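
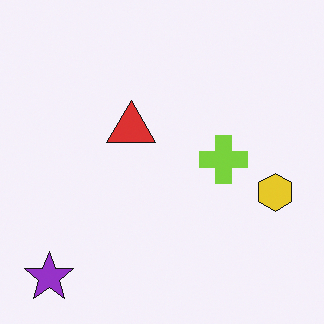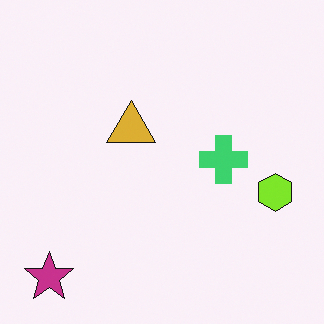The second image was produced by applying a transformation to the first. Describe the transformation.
The image was hue-shifted by a small amount.

Every shape's color has rotated by the same amount around the hue wheel — a uniform hue shift.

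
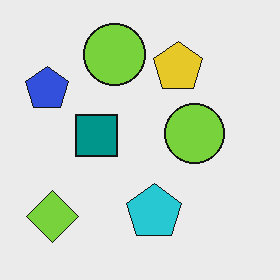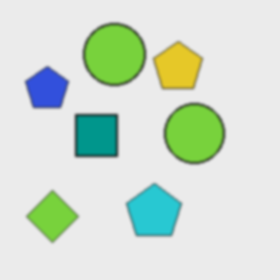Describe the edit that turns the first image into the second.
This is the original image slightly softened.

Shape edges and outlines are uniformly softened across the whole image.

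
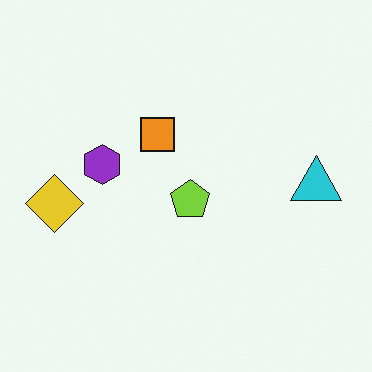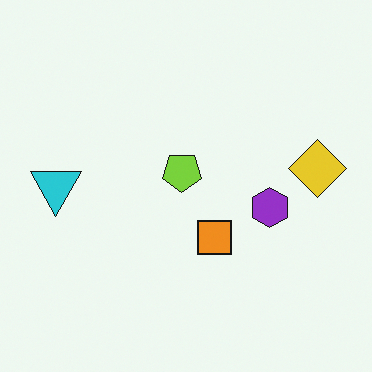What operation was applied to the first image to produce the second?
This is the original image rotated 180°.

The yellow diamond sits in the left of the first image and the right of the second — consistent with a whole-image 180° rotation.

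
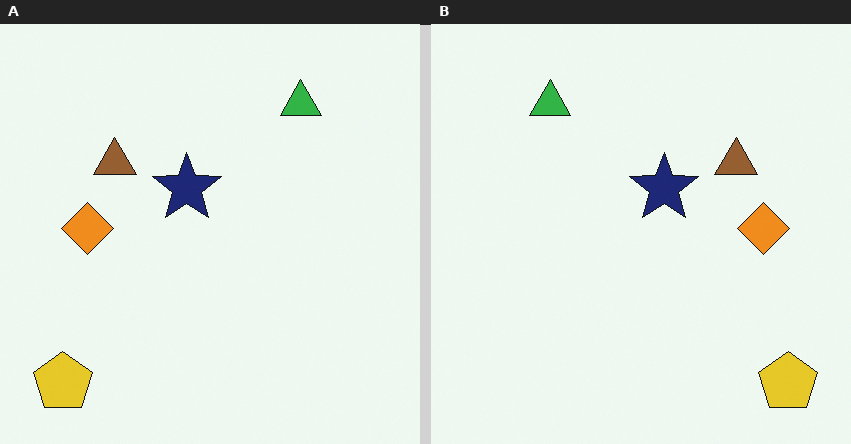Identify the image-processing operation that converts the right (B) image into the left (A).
This is the original image flipped horizontally (left ↔ right).

The yellow pentagon is in the bottom-right of the right (B) image and the bottom-left of the left (A) — shapes on opposite sides of the vertical midline have swapped in a mirror flip.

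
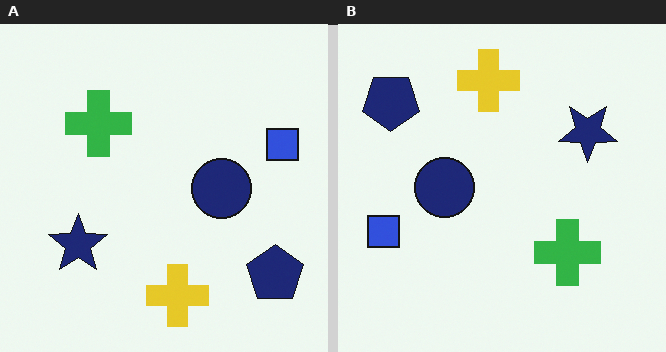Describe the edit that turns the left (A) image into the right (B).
The transformation is: rotated 180°.

The navy pentagon sits in the bottom-right of the left (A) image and the top-left of the right (B) — consistent with a whole-image 180° rotation.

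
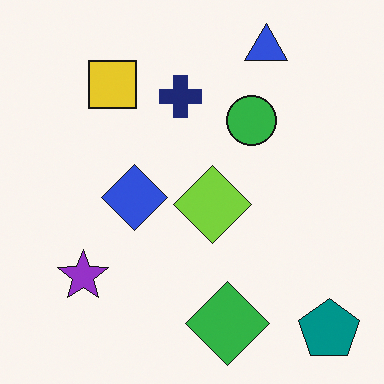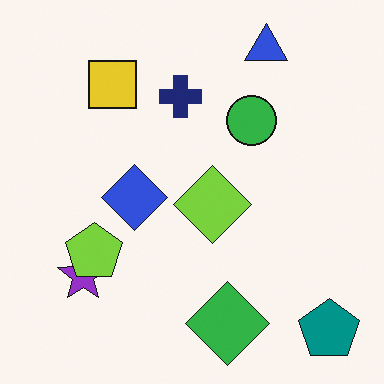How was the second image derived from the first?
Overlaid with an additional lime pentagon.

A lime pentagon appears in the second image that is absent from the first.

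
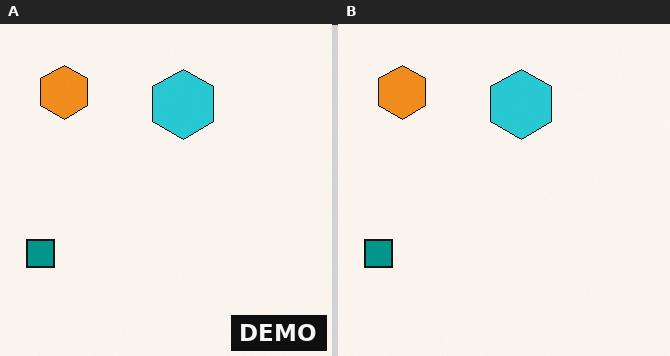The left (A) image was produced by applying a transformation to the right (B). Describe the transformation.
The image was watermarked with the text "DEMO" in the lower-right corner.

A dark label reading "DEMO" appears in the lower-right corner.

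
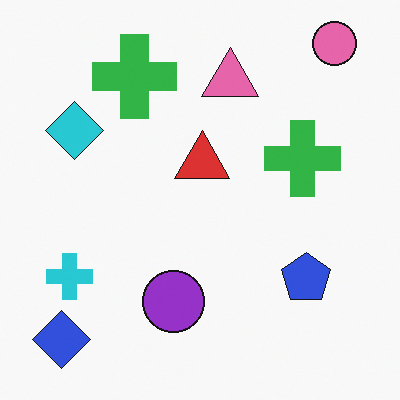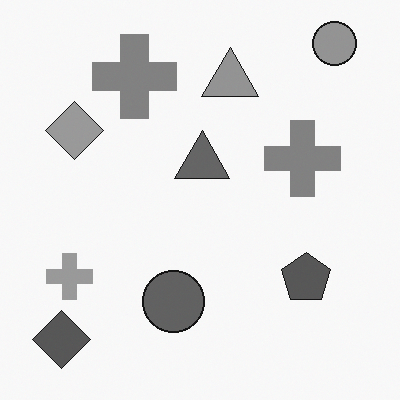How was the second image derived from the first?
Converted to grayscale.

All color is removed — every shape is now a shade of grey.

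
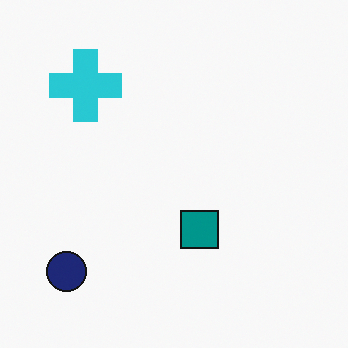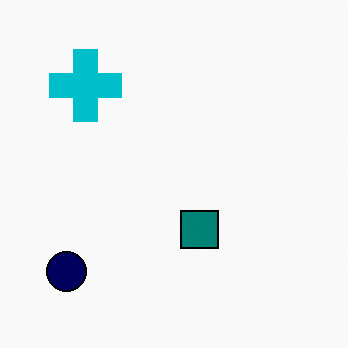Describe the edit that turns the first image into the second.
This is the original image given slightly increased contrast.

Tones are pushed away from mid-grey across the whole image — a global contrast change.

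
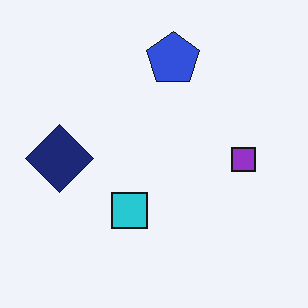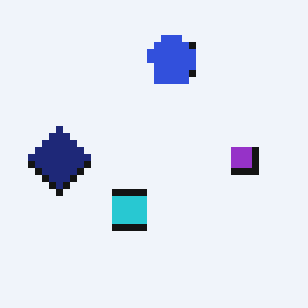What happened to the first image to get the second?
Moderately pixelated.

Shapes are reduced to large square blocks; fine edges and outlines are lost — a downscale-then-upscale (mosaic) effect.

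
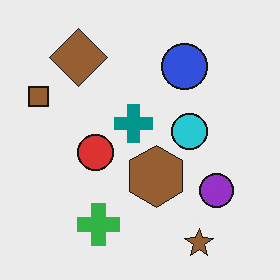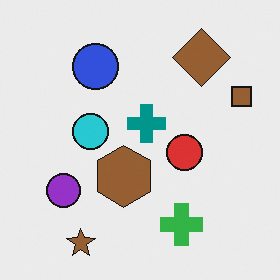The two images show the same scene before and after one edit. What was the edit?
It was flipped horizontally (left ↔ right).

The brown square is in the left of the first image and the right of the second — shapes on opposite sides of the vertical midline have swapped in a mirror flip.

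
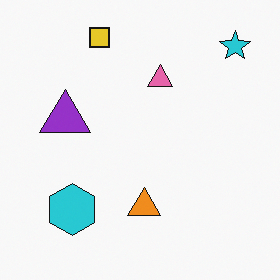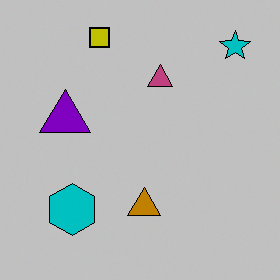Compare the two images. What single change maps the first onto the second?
It was heavily posterized to just a handful of flat colors.

Each flat color has snapped to a coarser quantized level — most visibly, the near-white background has dropped to a flat grey.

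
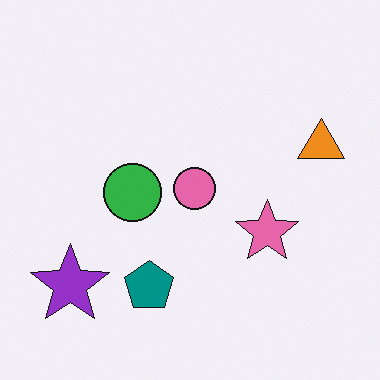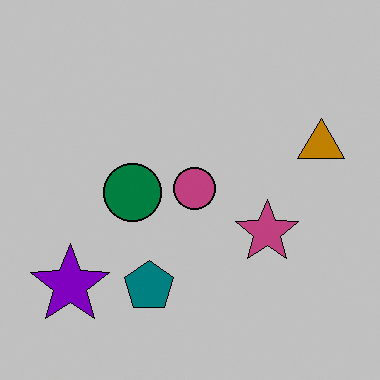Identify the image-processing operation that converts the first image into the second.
The image was heavily posterized to just a handful of flat colors.

Each flat color has snapped to a coarser quantized level — most visibly, the near-white background has dropped to a flat grey.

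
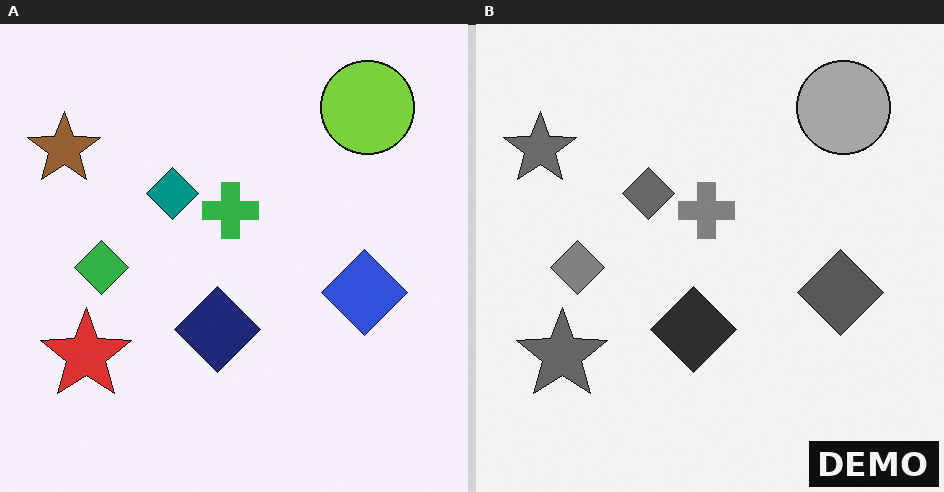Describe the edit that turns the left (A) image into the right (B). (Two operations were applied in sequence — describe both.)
It was converted to grayscale, then watermarked with the text "DEMO" in the lower-right corner.

All color is removed — every shape is now a shade of grey. A dark label reading "DEMO" appears in the lower-right corner.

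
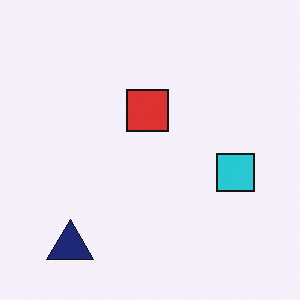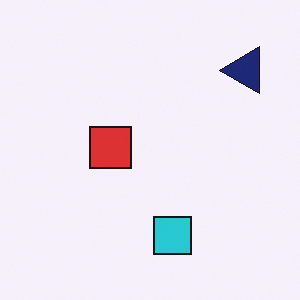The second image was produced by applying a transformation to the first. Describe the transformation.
The image was transposed (reflected across the top-left ↔ bottom-right diagonal).

Shapes have swapped their row and column positions — what was in the top-right is now in the bottom-left — a diagonal reflection.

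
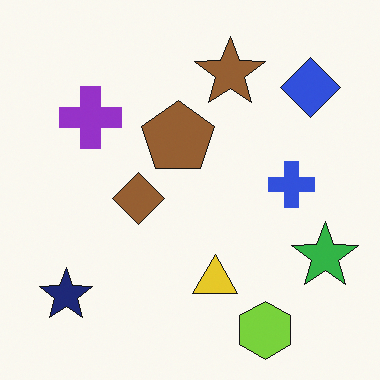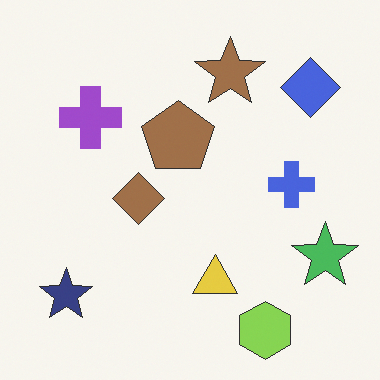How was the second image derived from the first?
The second image is the first given slightly reduced contrast.

Tones are pushed toward mid-grey across the whole image — a global contrast change.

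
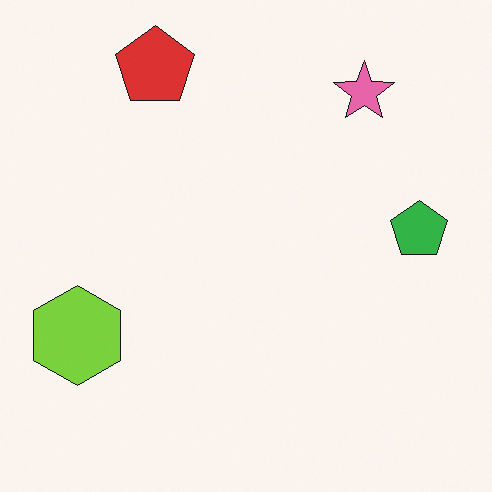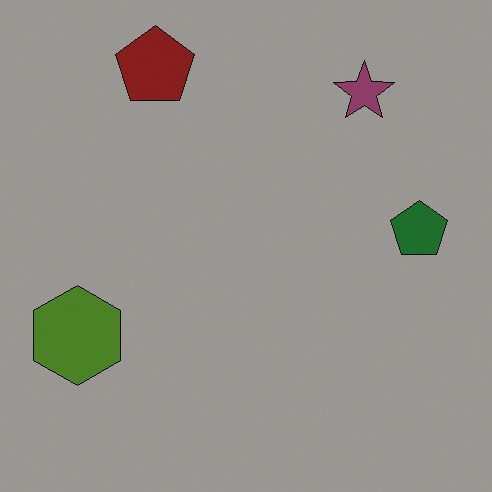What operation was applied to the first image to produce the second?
The image was darkened a lot.

Every pixel — background and shapes alike — is uniformly darkened.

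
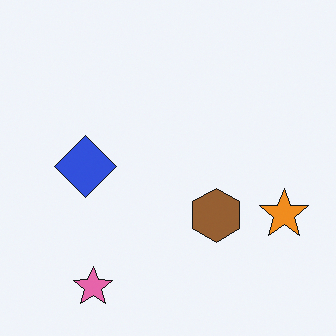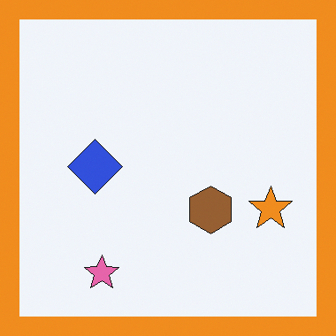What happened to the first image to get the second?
This is the original image framed with a orange border.

A solid orange frame runs around the edge of the second image, with the content slightly shrunk inside it.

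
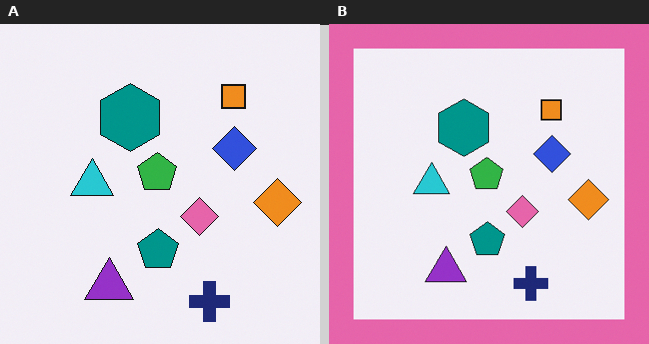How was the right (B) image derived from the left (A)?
The image was framed with a pink border.

A solid pink frame runs around the edge of the right (B) image, with the content slightly shrunk inside it.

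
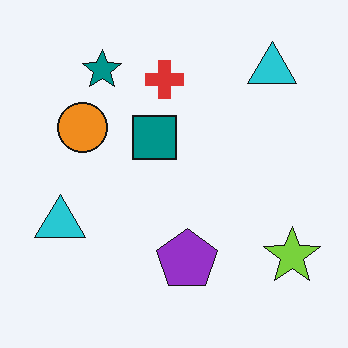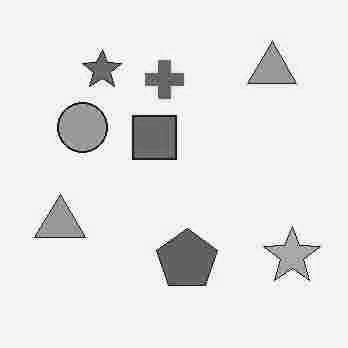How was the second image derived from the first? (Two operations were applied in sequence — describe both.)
The transformation is: degraded with heavy JPEG compression, then converted to grayscale.

Blocky 8×8 compression artifacts appear around shape edges and the flat background shows ringing — characteristic JPEG degradation. All color is removed — every shape is now a shade of grey.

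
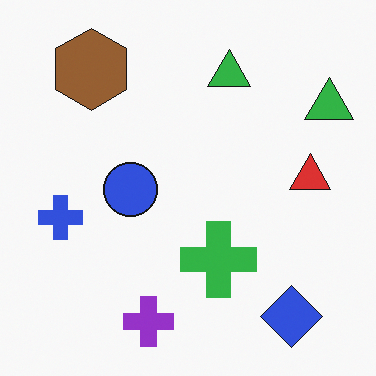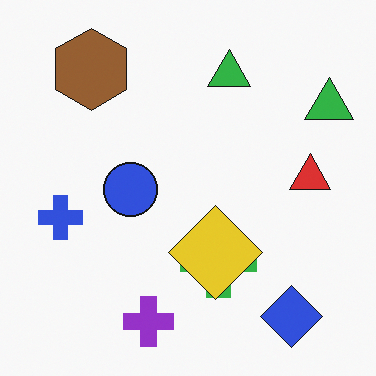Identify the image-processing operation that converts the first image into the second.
The transformation is: overlaid with an additional yellow diamond.

A yellow diamond appears in the second image that is absent from the first.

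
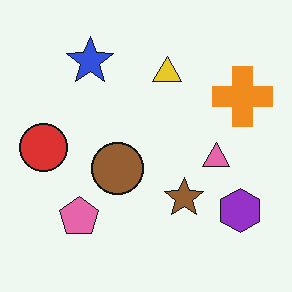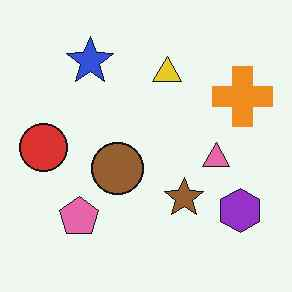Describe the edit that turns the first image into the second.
The image was given moderate JPEG compression.

Blocky 8×8 compression artifacts appear around shape edges and the flat background shows ringing — characteristic JPEG degradation.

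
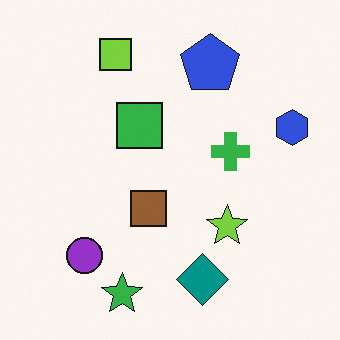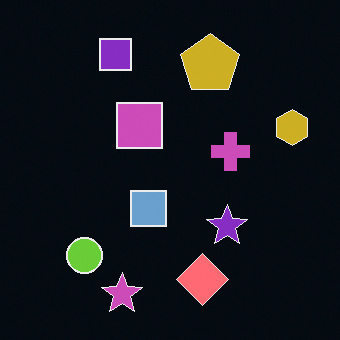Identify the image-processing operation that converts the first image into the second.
It was color-inverted (negative).

The light background has become dark and every shape's color is its complement — a photographic negative.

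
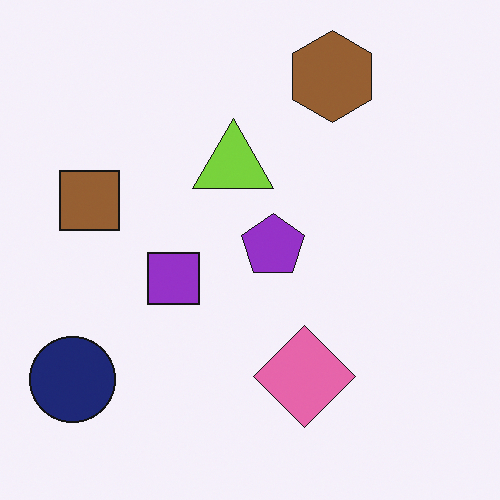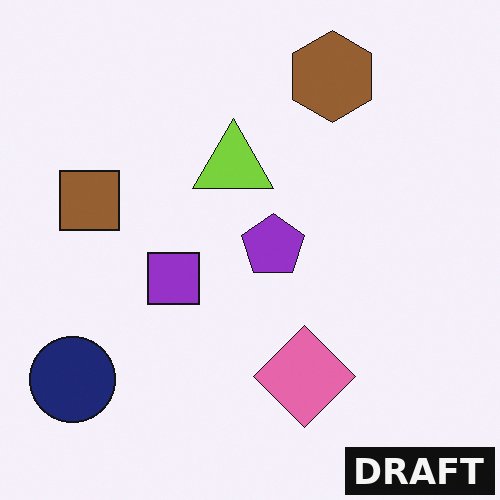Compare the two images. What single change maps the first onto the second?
This is the original image watermarked with the text "DRAFT" in the lower-right corner.

A dark label reading "DRAFT" appears in the lower-right corner.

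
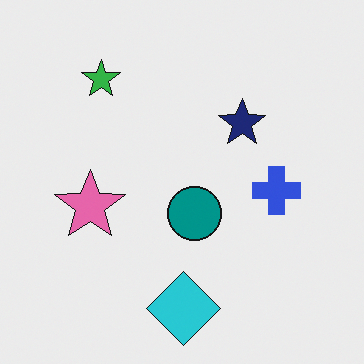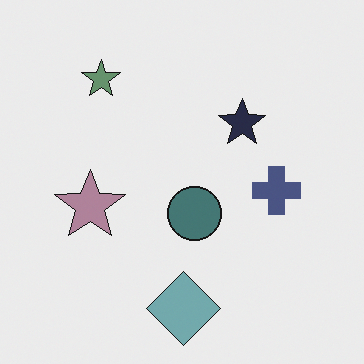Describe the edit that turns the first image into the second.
Heavily desaturated.

All colors are more muted and greyish — a global saturation change.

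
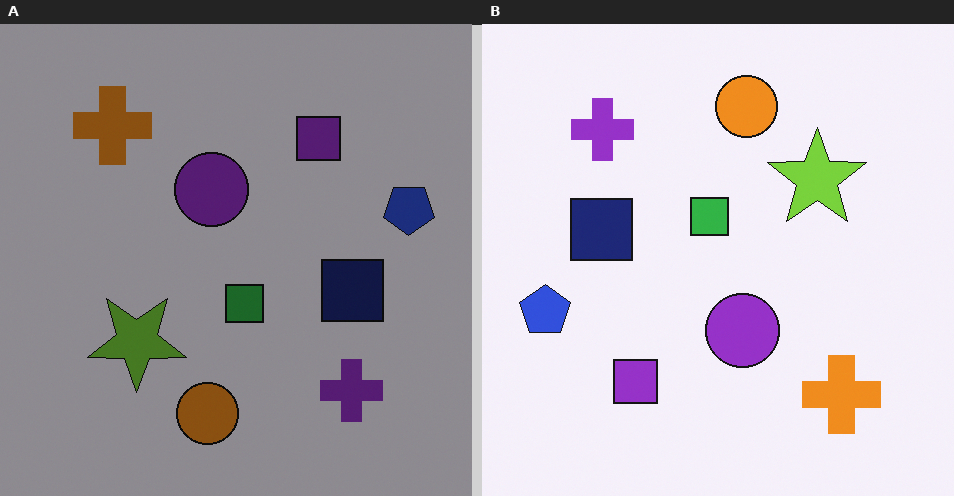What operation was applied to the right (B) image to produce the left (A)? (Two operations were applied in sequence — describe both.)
Rotated 180°, then substantially darkened.

The orange cross sits in the bottom-right of the right (B) image and the top-left of the left (A) — consistent with a whole-image 180° rotation. Every pixel — background and shapes alike — is uniformly darkened.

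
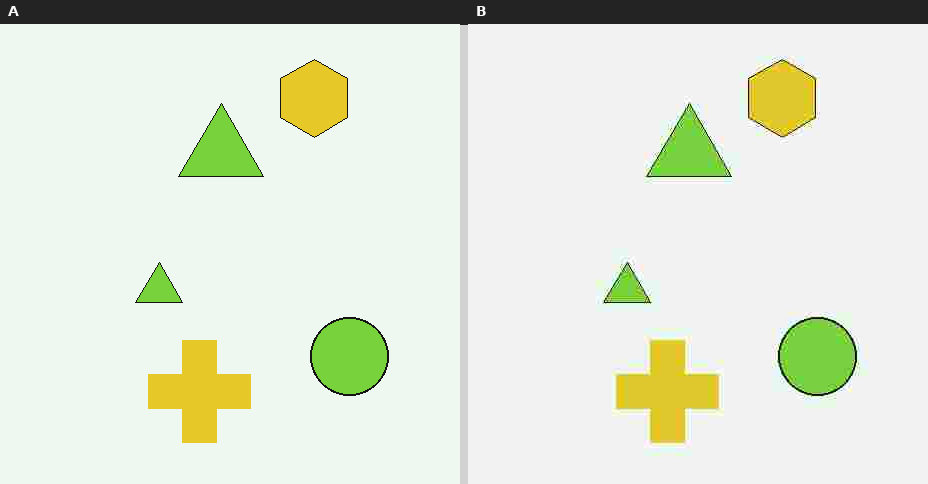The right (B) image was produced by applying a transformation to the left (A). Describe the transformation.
Degraded with heavy JPEG compression.

Blocky 8×8 compression artifacts appear around shape edges and the flat background shows ringing — characteristic JPEG degradation.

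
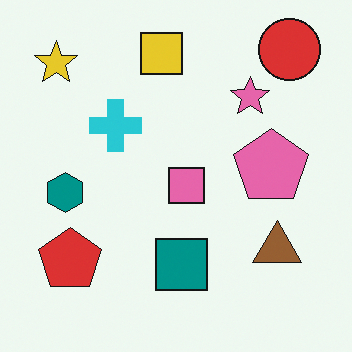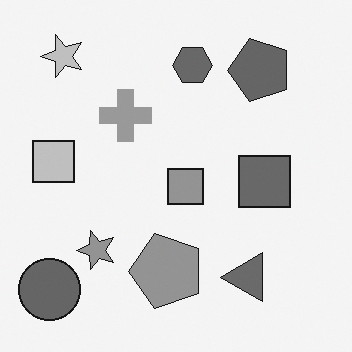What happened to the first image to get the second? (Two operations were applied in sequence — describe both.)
It was transposed (reflected across the top-left ↔ bottom-right diagonal), then converted to grayscale.

Shapes have swapped their row and column positions — what was in the top-right is now in the bottom-left — a diagonal reflection. All color is removed — every shape is now a shade of grey.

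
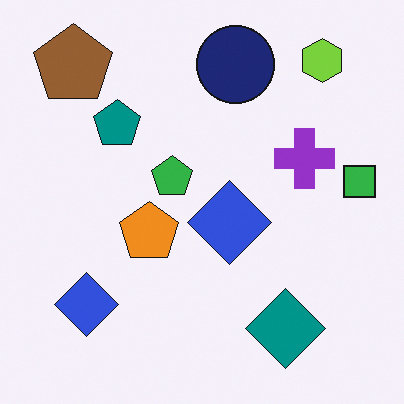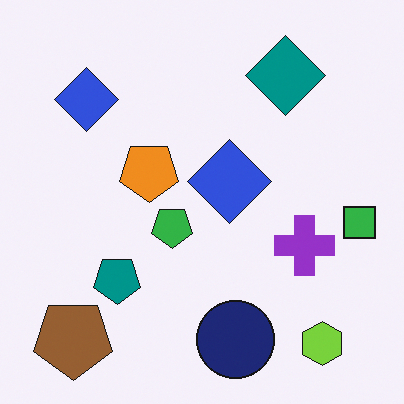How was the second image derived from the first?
The transformation is: flipped vertically (top ↔ bottom).

The lime hexagon is in the top-right of the first image and the bottom-right of the second — shapes on opposite sides of the horizontal midline have swapped in a mirror flip.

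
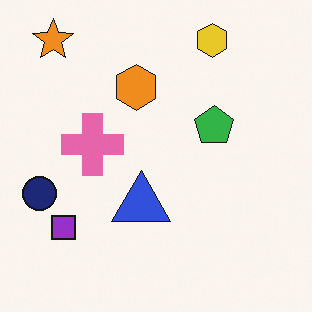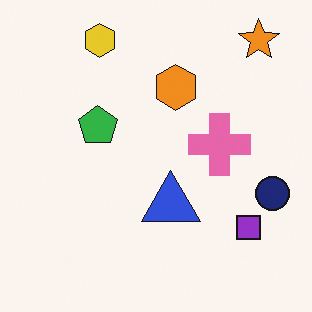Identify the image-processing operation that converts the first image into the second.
The image was flipped horizontally (left ↔ right).

The navy circle is in the left of the first image and the right of the second — shapes on opposite sides of the vertical midline have swapped in a mirror flip.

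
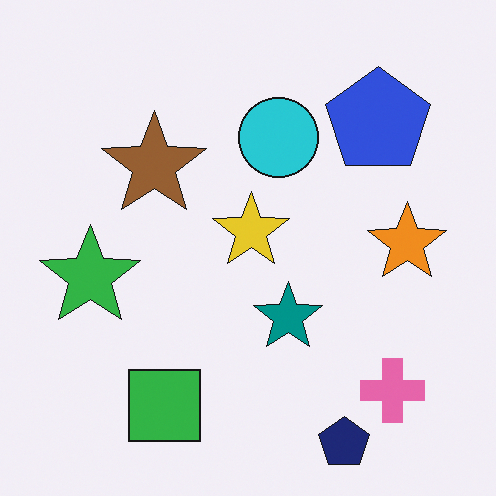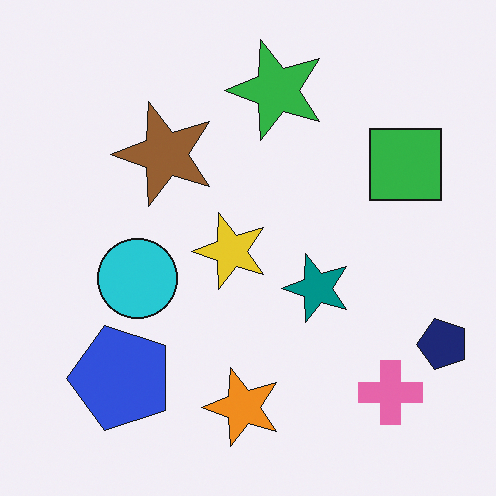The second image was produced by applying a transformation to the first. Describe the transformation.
The transformation is: transposed (reflected across the top-left ↔ bottom-right diagonal).

Shapes have swapped their row and column positions — what was in the top-right is now in the bottom-left — a diagonal reflection.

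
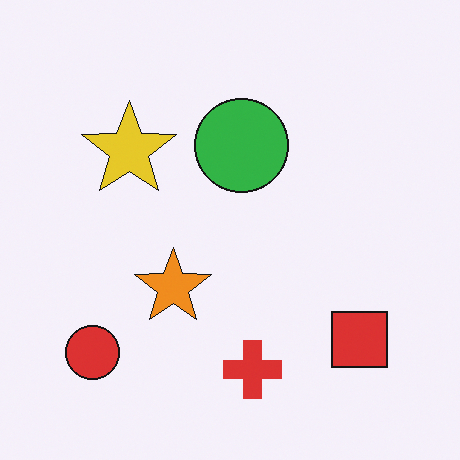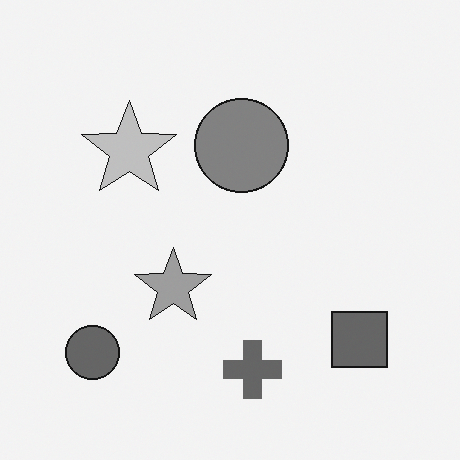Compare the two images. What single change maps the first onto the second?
This is the original image converted to grayscale.

All color is removed — every shape is now a shade of grey.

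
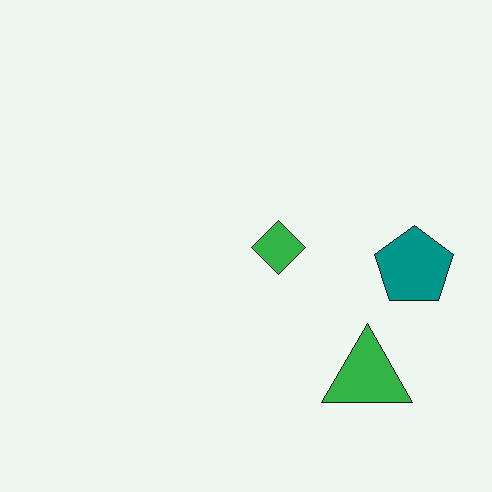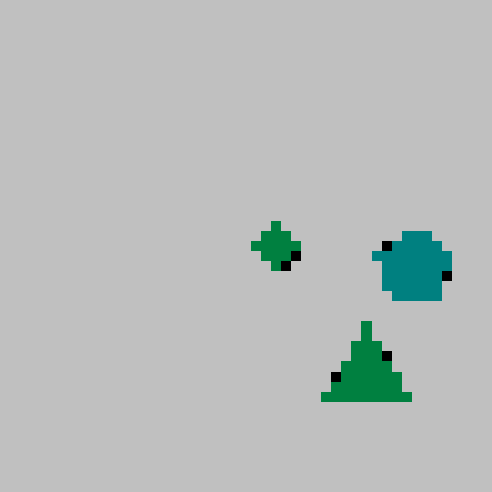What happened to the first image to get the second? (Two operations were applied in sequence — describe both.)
The image was heavily posterized to just a handful of flat colors, then coarsely pixelated.

Each flat color has snapped to a coarser quantized level — most visibly, the near-white background has dropped to a flat grey. Shapes are reduced to large square blocks; fine edges and outlines are lost — a downscale-then-upscale (mosaic) effect.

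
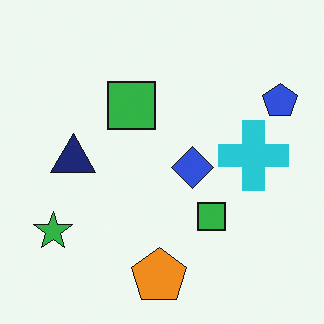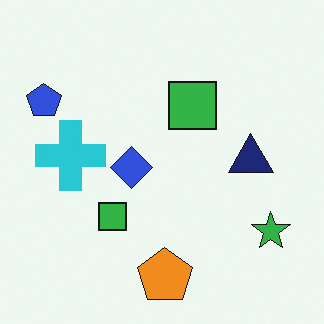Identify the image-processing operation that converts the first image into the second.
The second image is the first flipped horizontally (left ↔ right).

The blue pentagon is in the top-right of the first image and the top-left of the second — shapes on opposite sides of the vertical midline have swapped in a mirror flip.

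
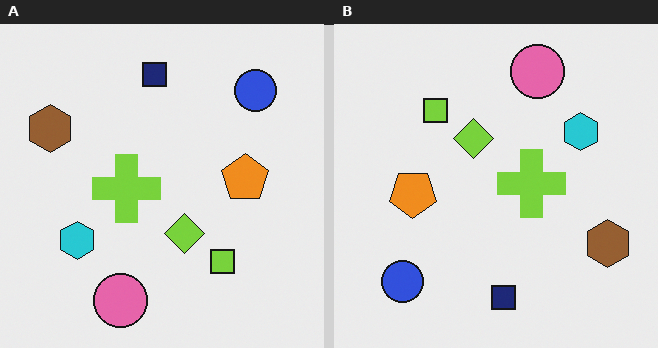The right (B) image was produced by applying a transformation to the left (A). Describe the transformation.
Rotated 180°.

The blue circle sits in the top-right of the left (A) image and the bottom-left of the right (B) — consistent with a whole-image 180° rotation.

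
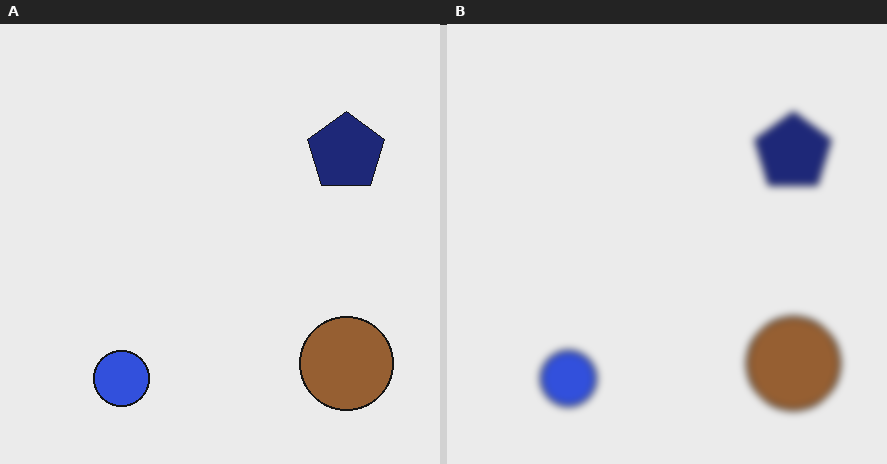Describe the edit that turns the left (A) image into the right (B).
The right (B) image is the left (A) noticeably gaussian-blurred.

Shape edges and outlines are uniformly softened across the whole image.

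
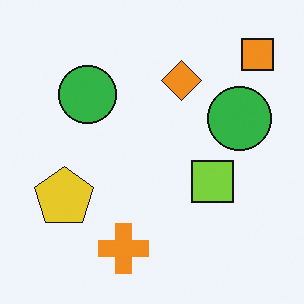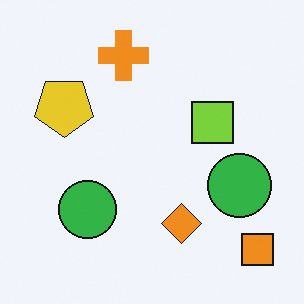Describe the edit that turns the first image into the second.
Flipped vertically (top ↔ bottom).

The orange square is in the top-right of the first image and the bottom-right of the second — shapes on opposite sides of the horizontal midline have swapped in a mirror flip.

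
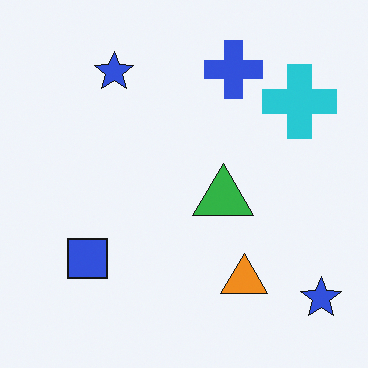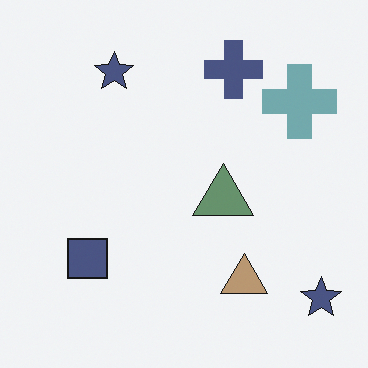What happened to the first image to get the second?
The image was made much more muted (saturation change).

All colors are more muted and greyish — a global saturation change.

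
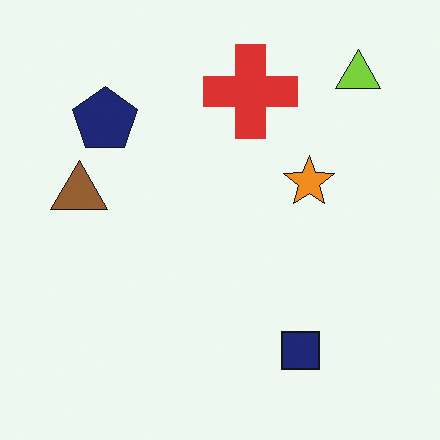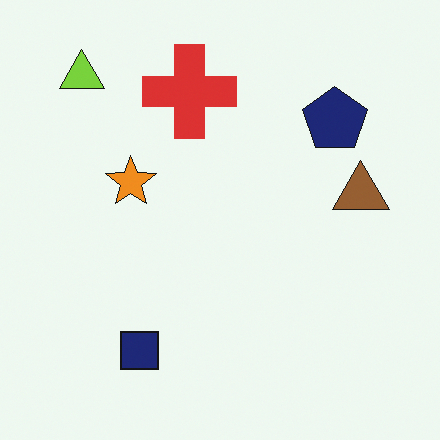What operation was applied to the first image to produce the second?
It was flipped horizontally (left ↔ right).

The brown triangle is in the left of the first image and the right of the second — shapes on opposite sides of the vertical midline have swapped in a mirror flip.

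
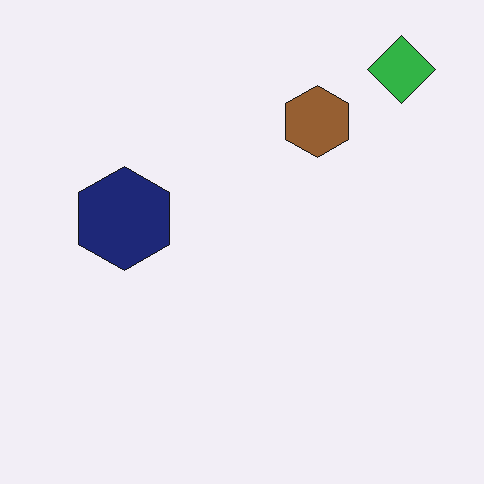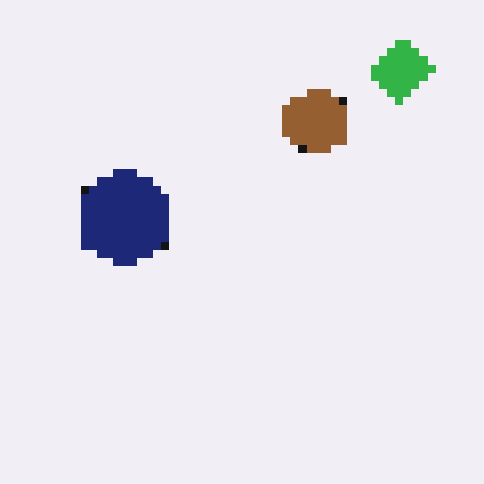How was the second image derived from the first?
Moderately pixelated.

Shapes are reduced to large square blocks; fine edges and outlines are lost — a downscale-then-upscale (mosaic) effect.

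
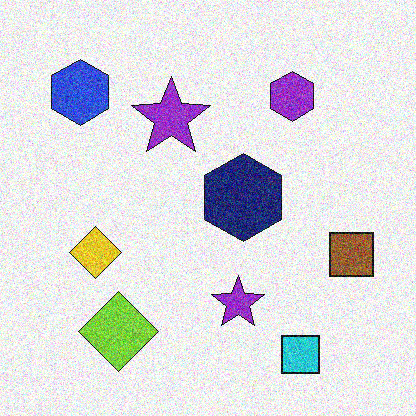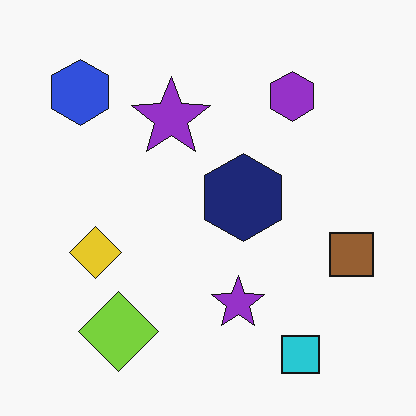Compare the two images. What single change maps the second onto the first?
This is the original image degraded with strong gaussian noise.

Random speckle covers the whole image, including the flat background.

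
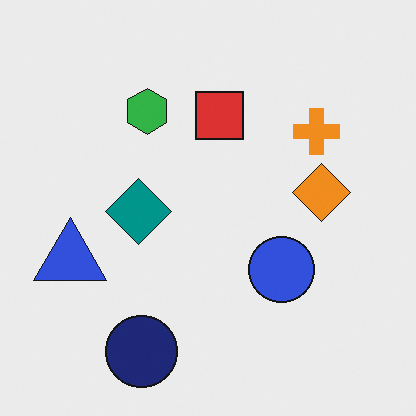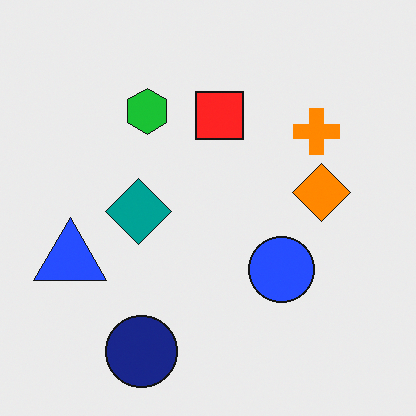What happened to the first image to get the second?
The transformation is: slightly oversaturated.

All colors are more vivid — a global saturation change.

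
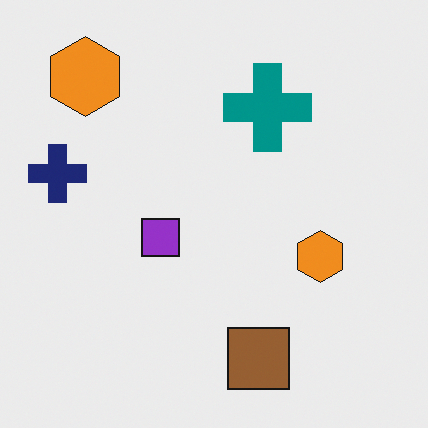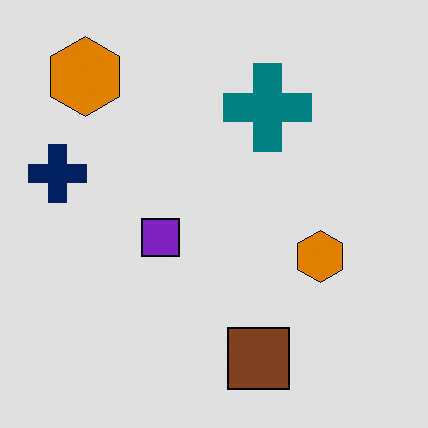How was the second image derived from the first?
Posterized to a reduced palette.

Each flat color has snapped to a coarser quantized level — most visibly, the near-white background has dropped to a flat grey.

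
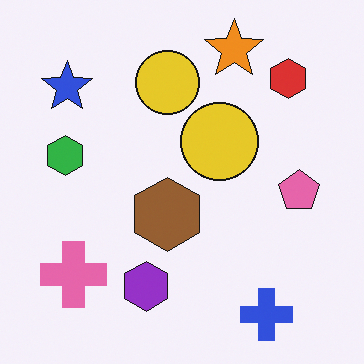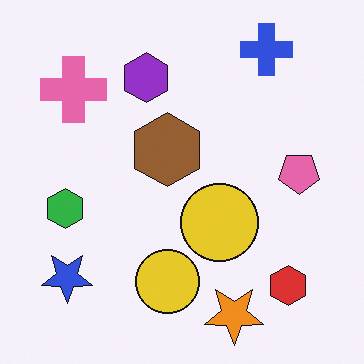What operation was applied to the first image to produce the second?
The image was flipped vertically (top ↔ bottom).

The orange star is in the top of the first image and the bottom of the second — shapes on opposite sides of the horizontal midline have swapped in a mirror flip.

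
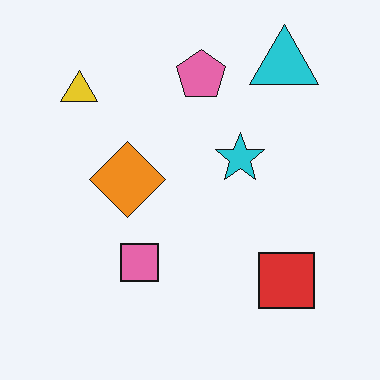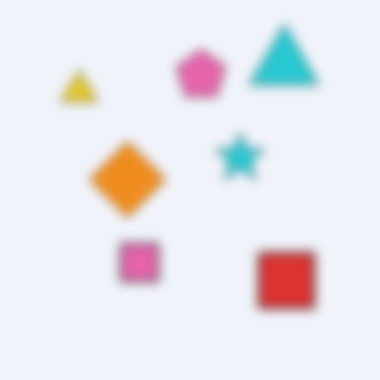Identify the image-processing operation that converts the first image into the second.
Strongly gaussian-blurred.

Shape edges and outlines are uniformly softened across the whole image.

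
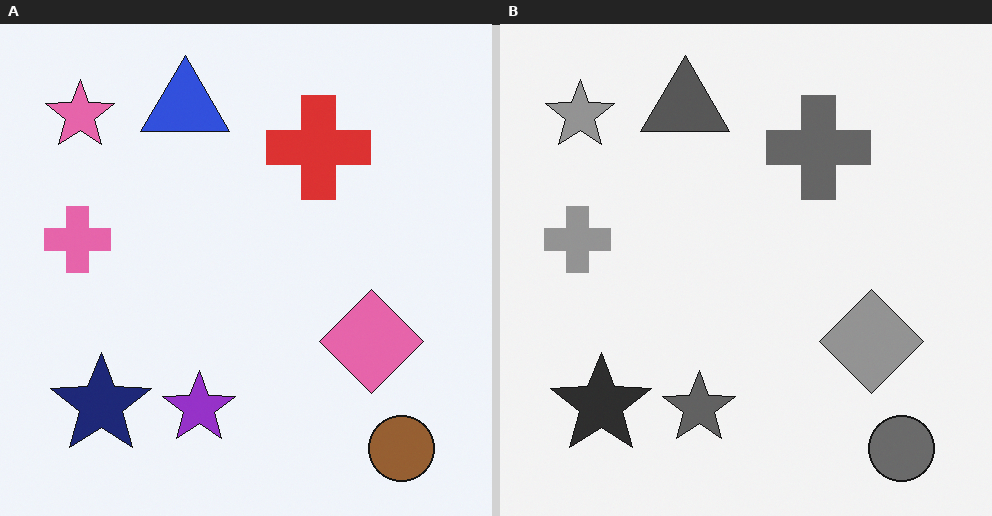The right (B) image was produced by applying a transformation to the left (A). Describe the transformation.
The right (B) image is the left (A) converted to grayscale.

All color is removed — every shape is now a shade of grey.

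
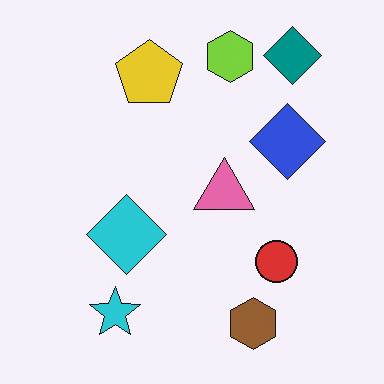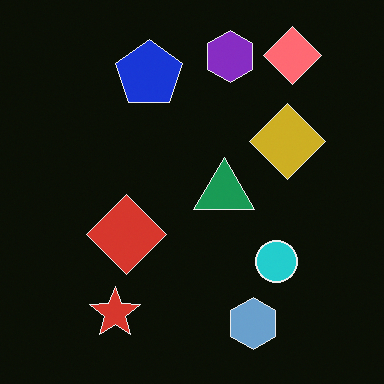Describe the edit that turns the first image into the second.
The second image is the first color-inverted (negative).

The light background has become dark and every shape's color is its complement — a photographic negative.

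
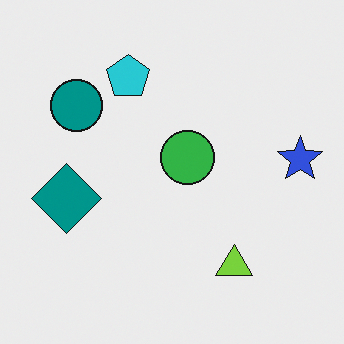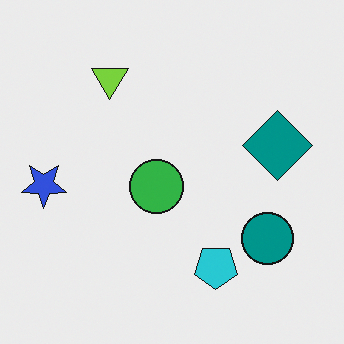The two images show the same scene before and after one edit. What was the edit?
This is the original image rotated 180°.

The blue star sits in the right of the first image and the left of the second — consistent with a whole-image 180° rotation.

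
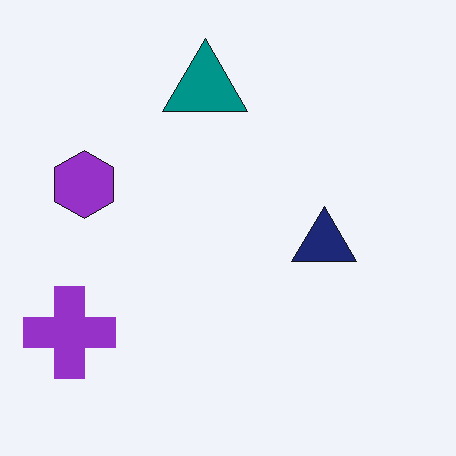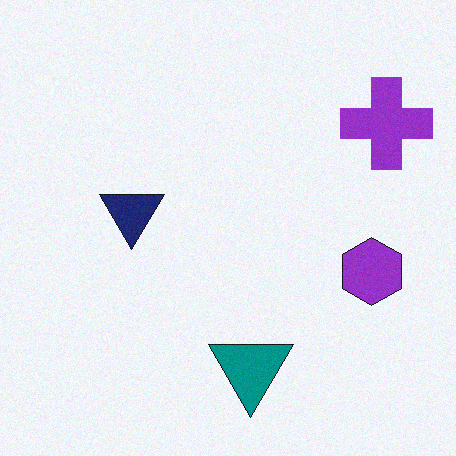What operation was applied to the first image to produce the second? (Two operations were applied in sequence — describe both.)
This is the original image rotated 180°, then degraded with light additive noise.

The purple cross sits in the bottom-left of the first image and the top-right of the second — consistent with a whole-image 180° rotation. Random speckle covers the whole image, including the flat background.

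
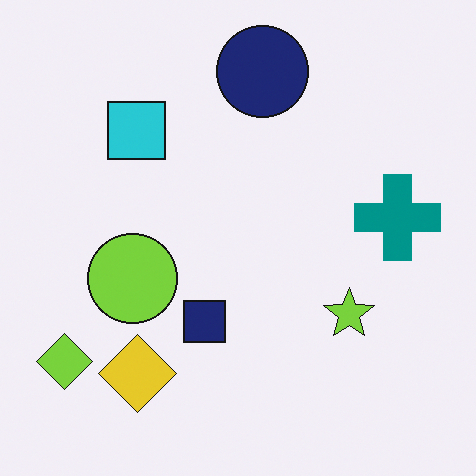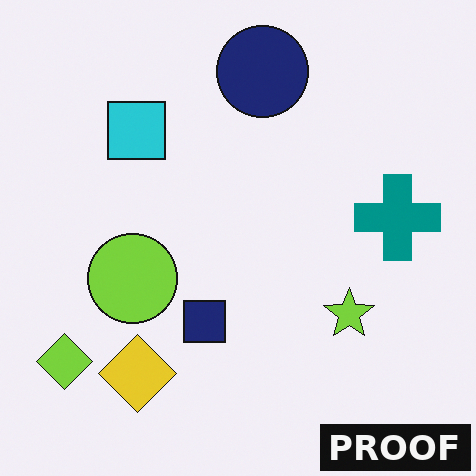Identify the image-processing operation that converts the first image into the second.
Watermarked with the text "PROOF" in the lower-right corner.

A dark label reading "PROOF" appears in the lower-right corner.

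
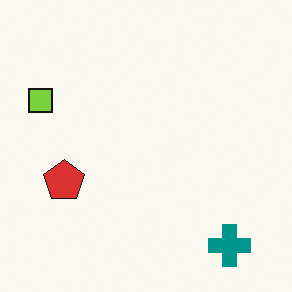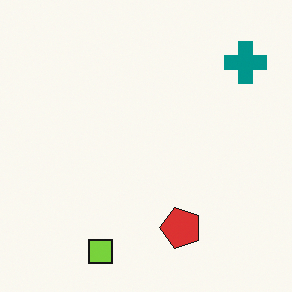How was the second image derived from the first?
The transformation is: rotated 90° counter-clockwise.

The teal cross sits in the bottom-right of the first image and the top-right of the second — consistent with a whole-image 90° counter-clockwise rotation.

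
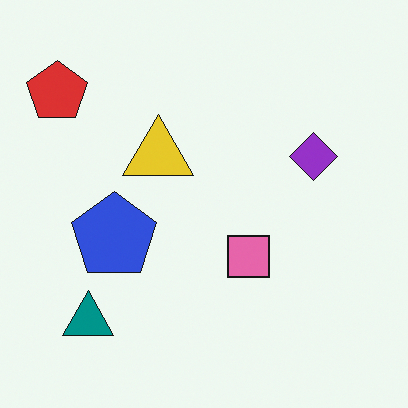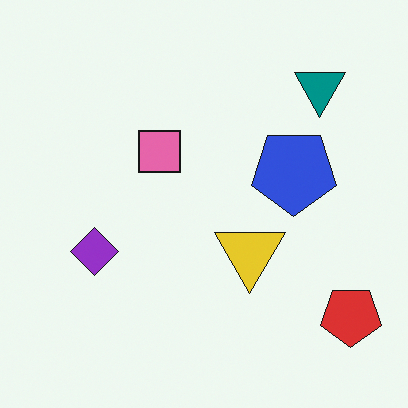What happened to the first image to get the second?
This is the original image rotated 180°.

The red pentagon sits in the top-left of the first image and the bottom-right of the second — consistent with a whole-image 180° rotation.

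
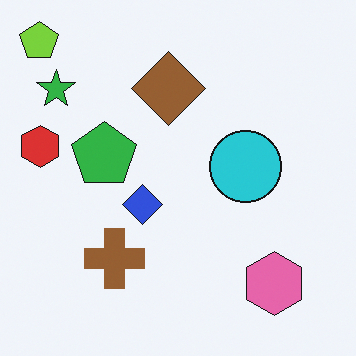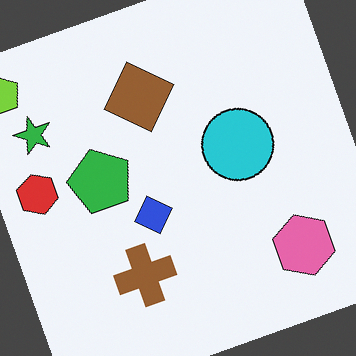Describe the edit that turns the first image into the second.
The image was rotated counter-clockwise by a clearly visible amount.

Every shape is tilted by the same angle and the image corners show triangular fill wedges — a whole-image rotation by a non-right angle.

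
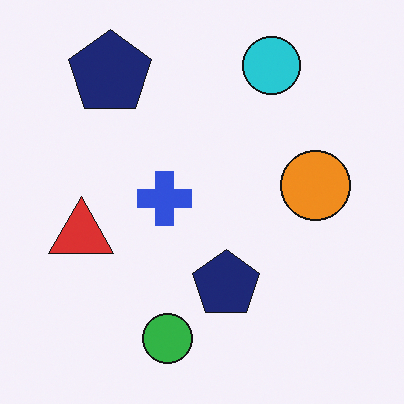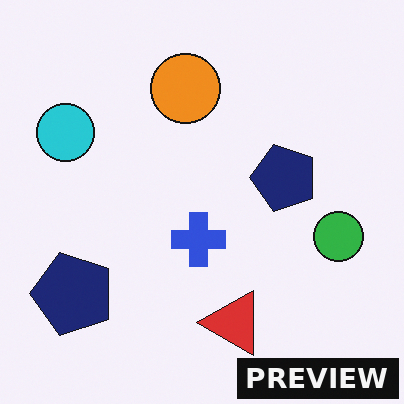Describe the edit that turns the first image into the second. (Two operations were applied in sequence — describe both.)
The transformation is: rotated 90° counter-clockwise, then watermarked with the text "PREVIEW" in the lower-right corner.

The cyan circle sits in the top-right of the first image and the top-left of the second — consistent with a whole-image 90° counter-clockwise rotation. A dark label reading "PREVIEW" appears in the lower-right corner.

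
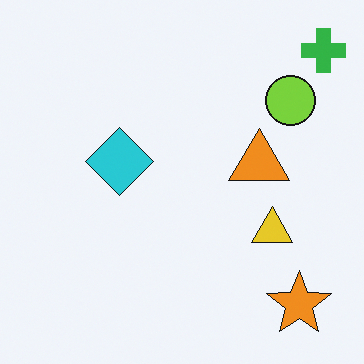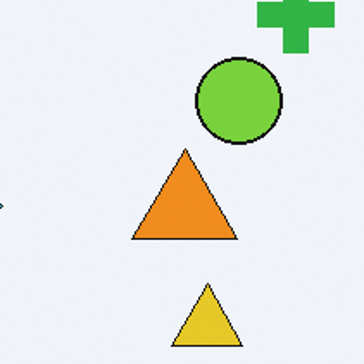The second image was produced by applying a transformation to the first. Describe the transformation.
The image was cropped tightly and scaled back up.

The visible shapes are larger and the field of view is narrower; shapes near the original edges may be partly or wholly outside the frame — a crop-and-rescale.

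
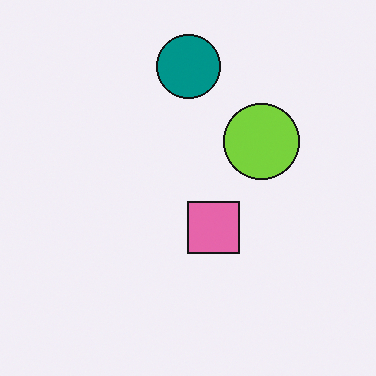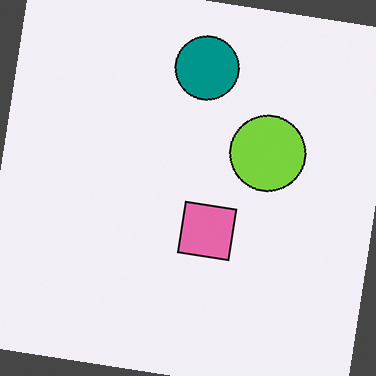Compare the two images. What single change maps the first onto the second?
The transformation is: rotated clockwise by a small amount.

Every shape is tilted by the same angle and the image corners show triangular fill wedges — a whole-image rotation by a non-right angle.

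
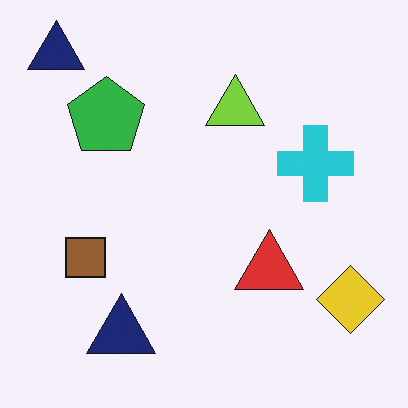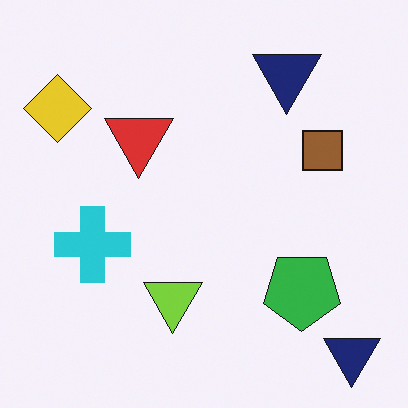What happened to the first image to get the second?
It was rotated 180°.

The yellow diamond sits in the bottom-right of the first image and the top-left of the second — consistent with a whole-image 180° rotation.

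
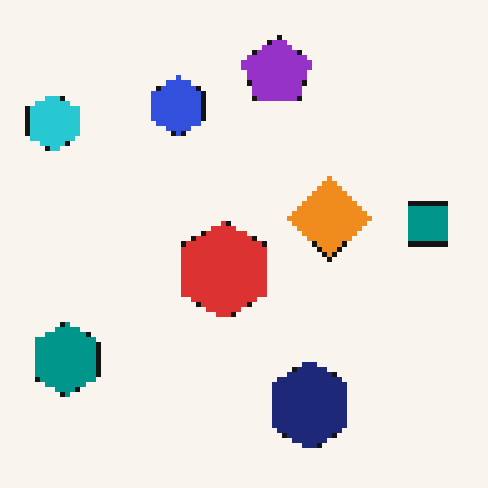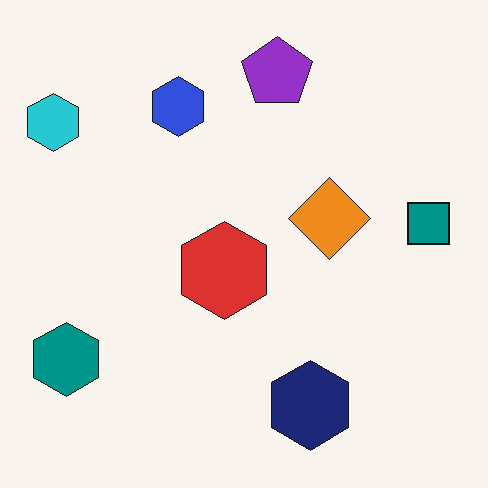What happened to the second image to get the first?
Lightly pixelated (a mild mosaic effect).

Shapes are reduced to large square blocks; fine edges and outlines are lost — a downscale-then-upscale (mosaic) effect.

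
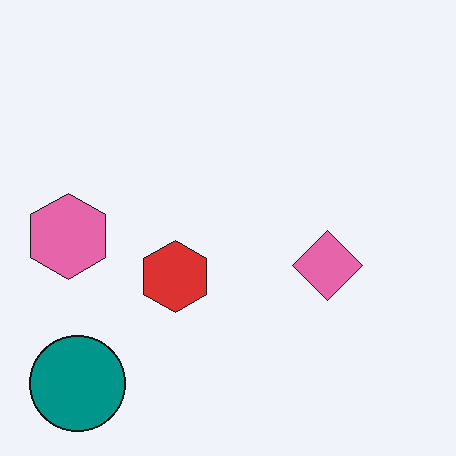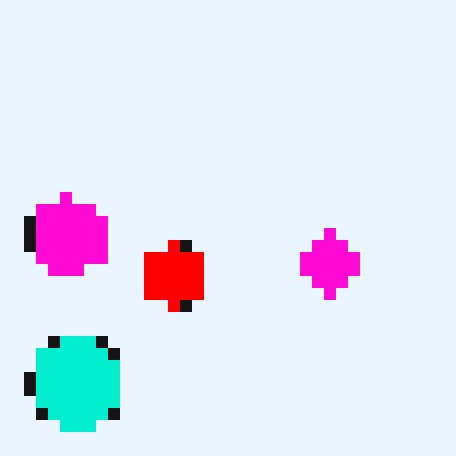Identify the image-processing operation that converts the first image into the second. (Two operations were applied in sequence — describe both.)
The transformation is: made much more vivid (saturation change), then heavily pixelated into large blocks.

All colors are more vivid — a global saturation change. Shapes are reduced to large square blocks; fine edges and outlines are lost — a downscale-then-upscale (mosaic) effect.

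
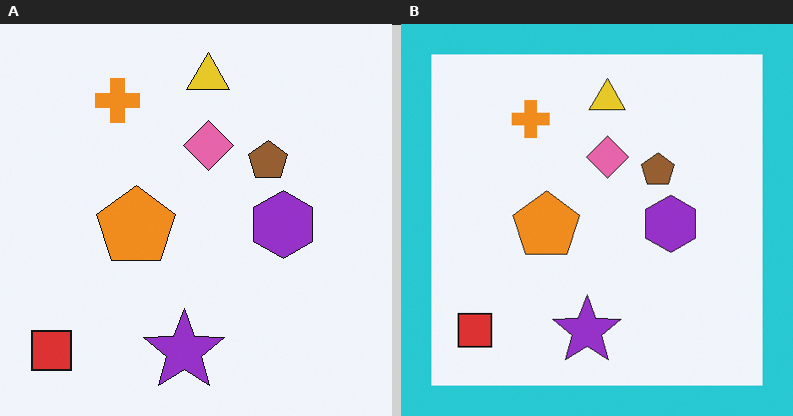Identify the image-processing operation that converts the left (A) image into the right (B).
The transformation is: framed with a cyan border.

A solid cyan frame runs around the edge of the right (B) image, with the content slightly shrunk inside it.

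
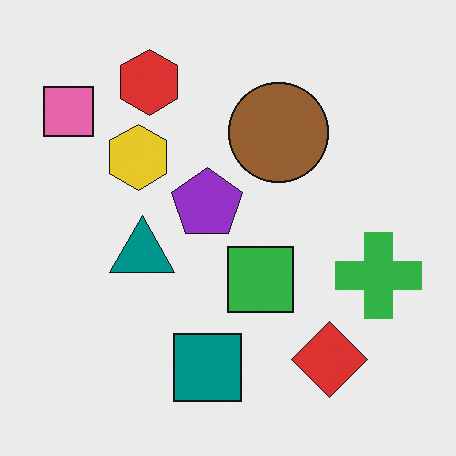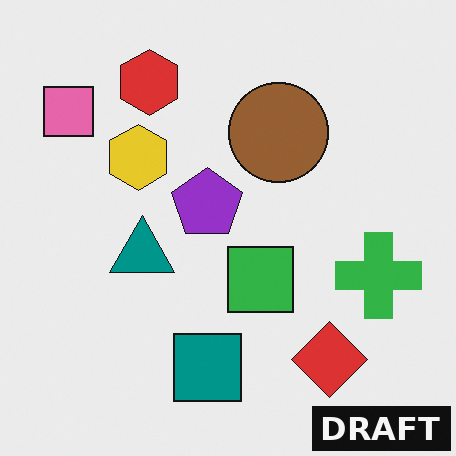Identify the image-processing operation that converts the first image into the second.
The image was watermarked with the text "DRAFT" in the lower-right corner.

A dark label reading "DRAFT" appears in the lower-right corner.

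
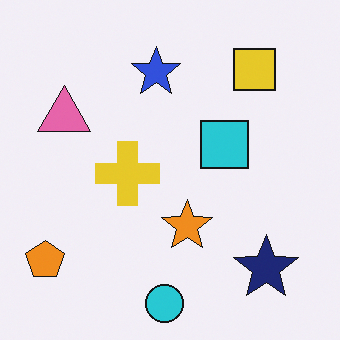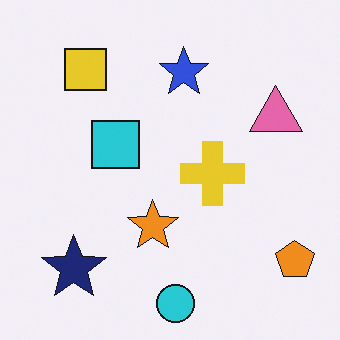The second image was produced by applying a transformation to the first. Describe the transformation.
The image was flipped horizontally (left ↔ right).

The orange pentagon is in the bottom-left of the first image and the bottom-right of the second — shapes on opposite sides of the vertical midline have swapped in a mirror flip.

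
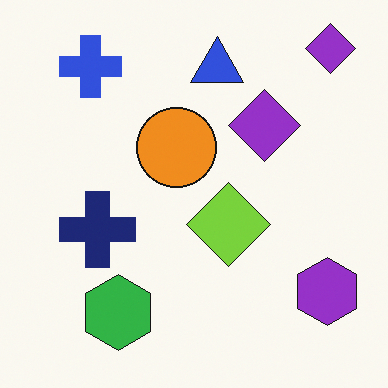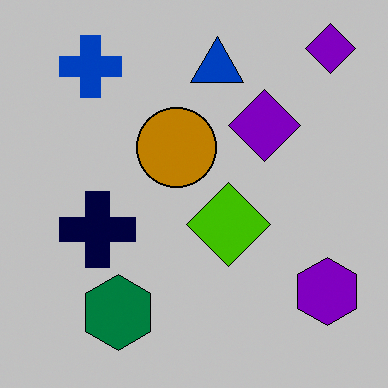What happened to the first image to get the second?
The second image is the first heavily posterized to just a handful of flat colors.

Each flat color has snapped to a coarser quantized level — most visibly, the near-white background has dropped to a flat grey.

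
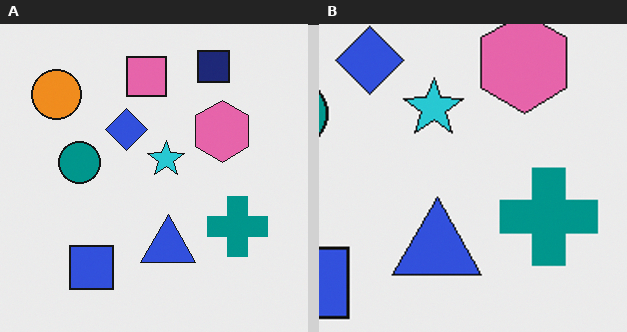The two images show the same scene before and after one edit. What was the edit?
Cropped to a modestly smaller region and rescaled.

The visible shapes are larger and the field of view is narrower; shapes near the original edges may be partly or wholly outside the frame — a crop-and-rescale.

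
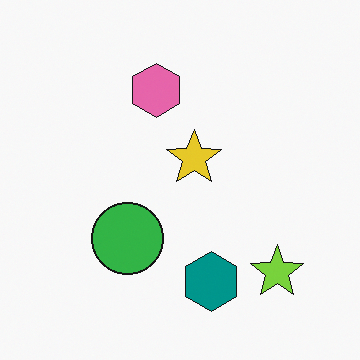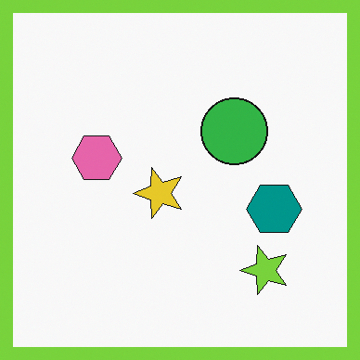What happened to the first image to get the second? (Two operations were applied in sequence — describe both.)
Transposed (reflected across the top-left ↔ bottom-right diagonal), then framed with a lime border.

Shapes have swapped their row and column positions — what was in the top-right is now in the bottom-left — a diagonal reflection. A solid lime frame runs around the edge of the second image, with the content slightly shrunk inside it.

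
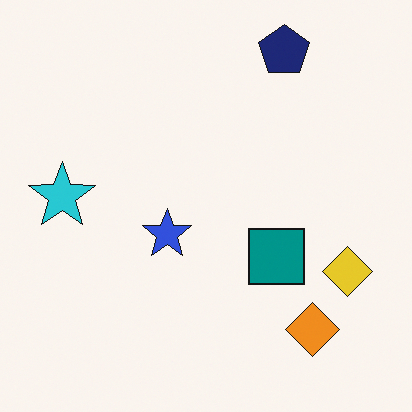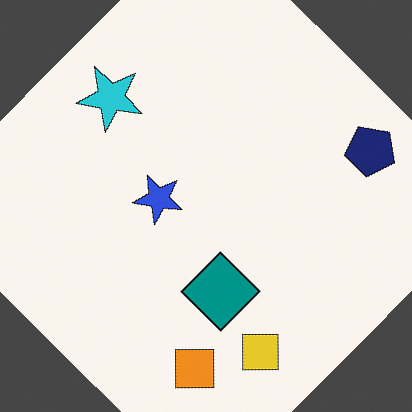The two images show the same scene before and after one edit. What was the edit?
The transformation is: rotated clockwise by a large amount — several tens of degrees.

Every shape is tilted by the same angle and the image corners show triangular fill wedges — a whole-image rotation by a non-right angle.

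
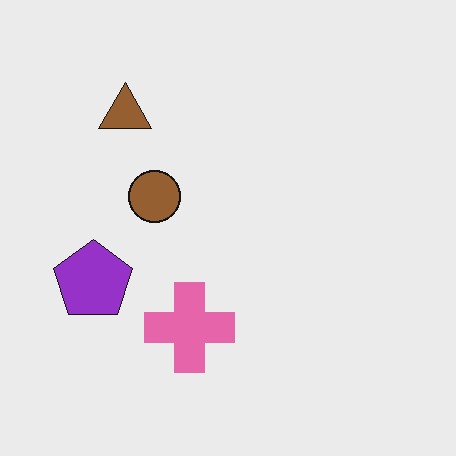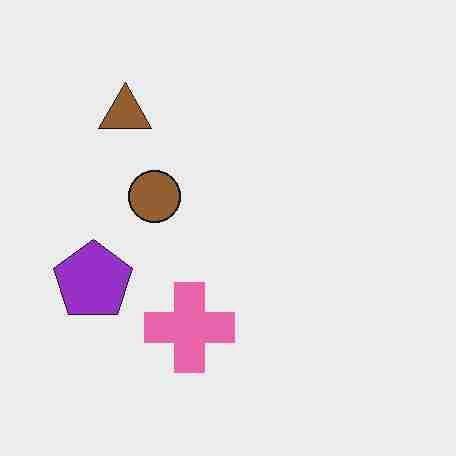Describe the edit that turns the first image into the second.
The image was degraded with heavy JPEG compression.

Blocky 8×8 compression artifacts appear around shape edges and the flat background shows ringing — characteristic JPEG degradation.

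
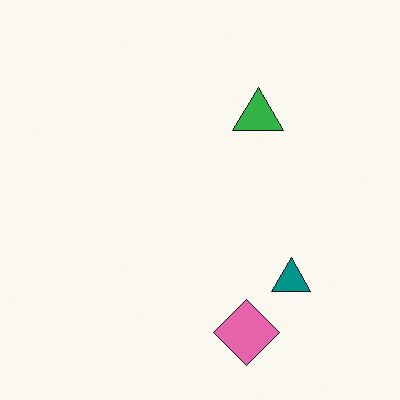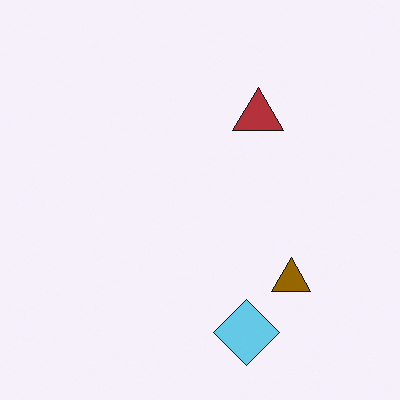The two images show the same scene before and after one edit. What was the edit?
The image was hue-shifted by a large amount.

Every shape's color has rotated by the same amount around the hue wheel — a uniform hue shift.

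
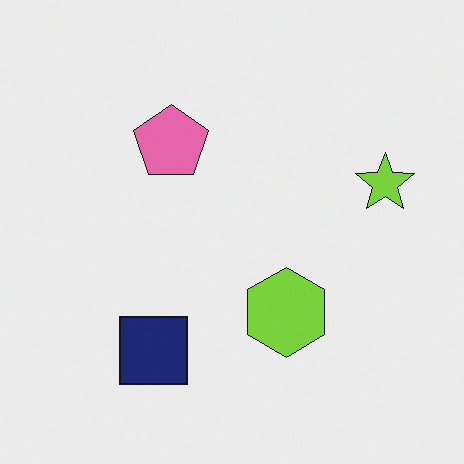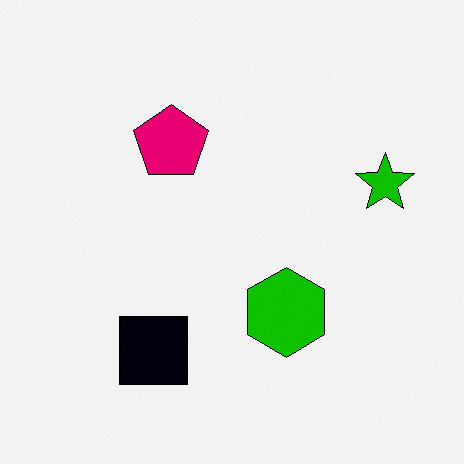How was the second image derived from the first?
Boosted in contrast.

Tones are pushed away from mid-grey across the whole image — a global contrast change.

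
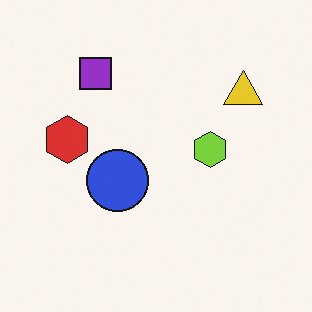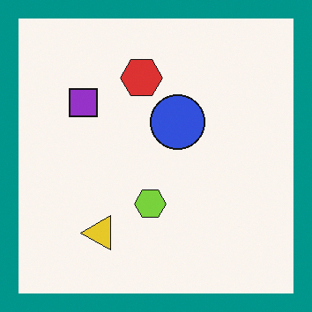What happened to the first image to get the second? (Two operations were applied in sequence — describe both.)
This is the original image transposed (reflected across the top-left ↔ bottom-right diagonal), then framed with a teal border.

Shapes have swapped their row and column positions — what was in the top-right is now in the bottom-left — a diagonal reflection. A solid teal frame runs around the edge of the second image, with the content slightly shrunk inside it.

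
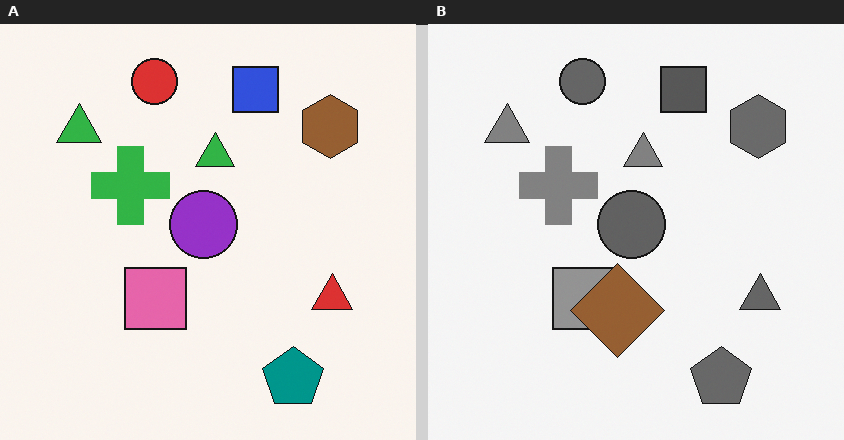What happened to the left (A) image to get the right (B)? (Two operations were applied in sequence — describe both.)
The right (B) image is the left (A) converted to grayscale, then overlaid with an additional brown diamond.

All color is removed — every shape is now a shade of grey. A brown diamond appears in the right (B) image that is absent from the left (A).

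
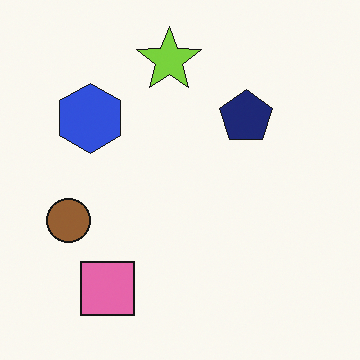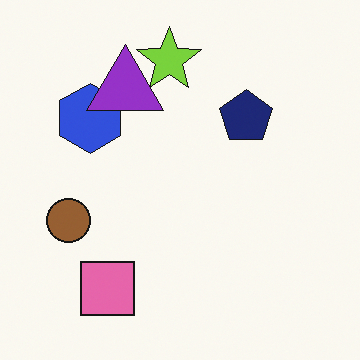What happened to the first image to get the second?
The transformation is: overlaid with an additional purple triangle.

A purple triangle appears in the second image that is absent from the first.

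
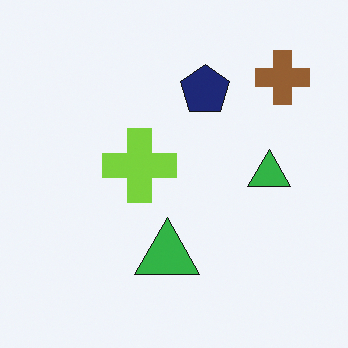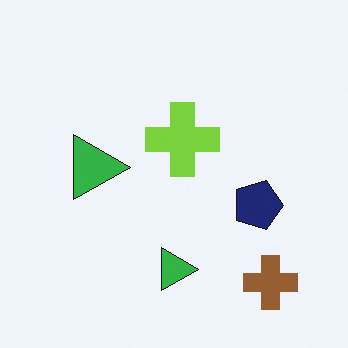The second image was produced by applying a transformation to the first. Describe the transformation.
It was rotated 90° clockwise.

The brown cross sits in the top-right of the first image and the bottom-right of the second — consistent with a whole-image 90° clockwise rotation.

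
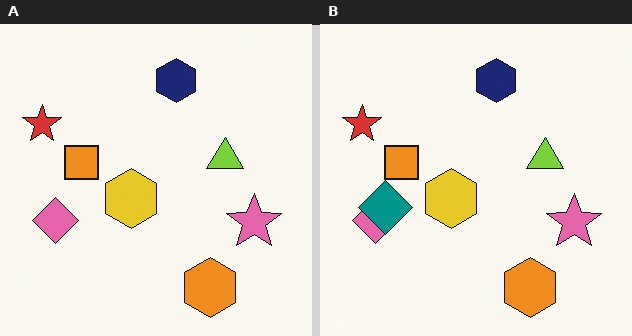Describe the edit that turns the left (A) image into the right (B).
This is the original image overlaid with an additional teal diamond.

A teal diamond appears in the right (B) image that is absent from the left (A).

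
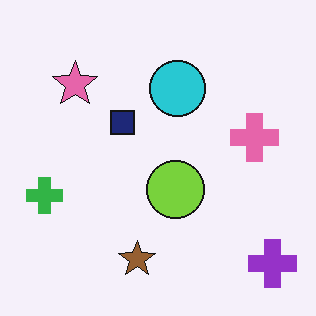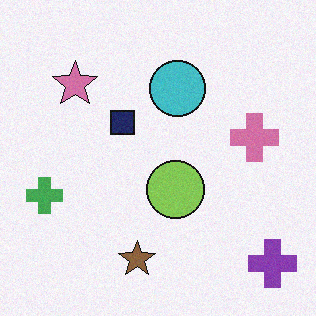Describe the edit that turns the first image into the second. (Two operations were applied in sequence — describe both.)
The second image is the first degraded with a light layer of grain, then slightly desaturated.

Random speckle covers the whole image, including the flat background. All colors are more muted and greyish — a global saturation change.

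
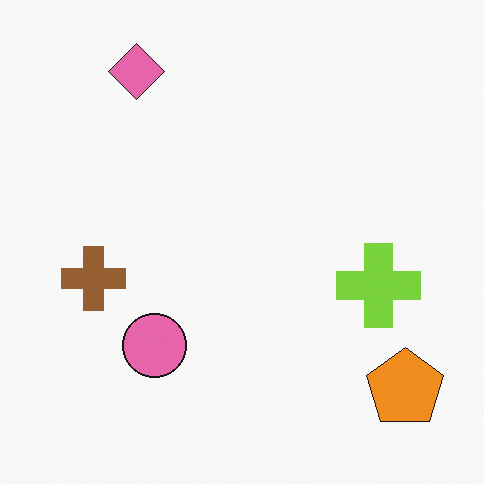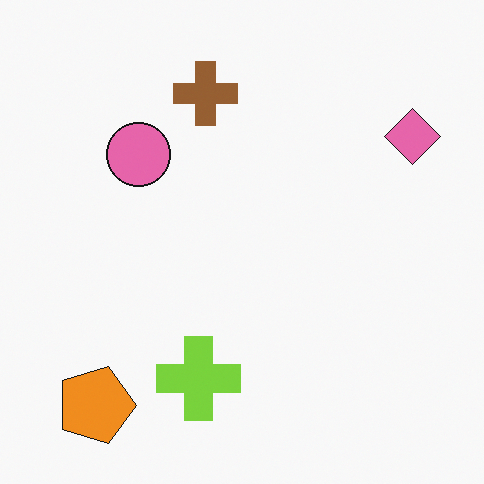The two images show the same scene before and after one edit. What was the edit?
The image was rotated 90° clockwise.

The orange pentagon sits in the bottom-right of the first image and the bottom-left of the second — consistent with a whole-image 90° clockwise rotation.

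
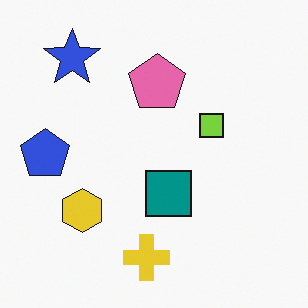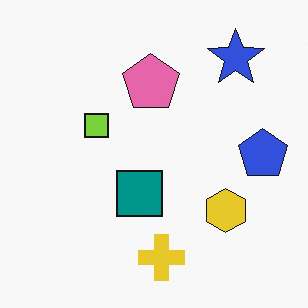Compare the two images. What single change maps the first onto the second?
The transformation is: flipped horizontally (left ↔ right).

The blue pentagon is in the left of the first image and the right of the second — shapes on opposite sides of the vertical midline have swapped in a mirror flip.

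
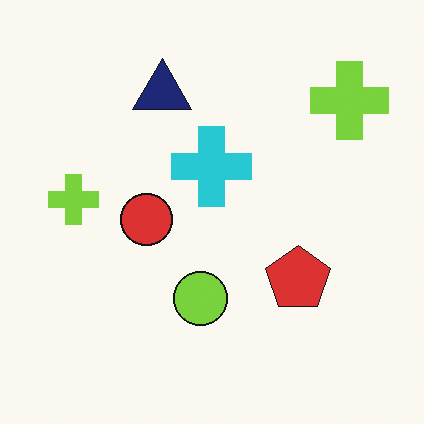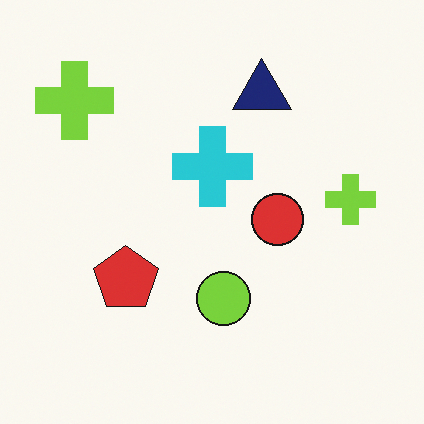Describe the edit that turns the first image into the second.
The transformation is: flipped horizontally (left ↔ right).

The red pentagon is in the right of the first image and the left of the second — shapes on opposite sides of the vertical midline have swapped in a mirror flip.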